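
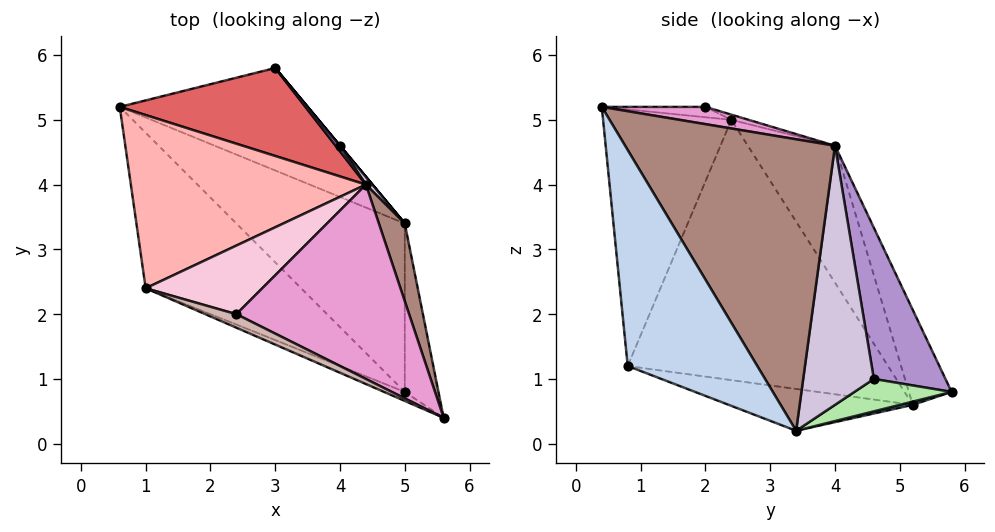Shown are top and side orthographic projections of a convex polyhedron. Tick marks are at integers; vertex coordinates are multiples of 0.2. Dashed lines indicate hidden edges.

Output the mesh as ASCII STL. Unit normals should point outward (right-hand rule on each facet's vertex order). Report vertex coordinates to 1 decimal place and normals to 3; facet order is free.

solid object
 facet normal 0.017 0.256 -0.967
  outer loop
   vertex 5.0 3.4 0.2
   vertex 0.6 5.2 0.6
   vertex 3.0 5.8 0.8
  endloop
 endfacet
 facet normal 0.986 -0.059 -0.154
  outer loop
   vertex 5.0 0.8 1.2
   vertex 5.0 3.4 0.2
   vertex 5.6 0.4 5.2
  endloop
 endfacet
 facet normal -0.397 -0.917 -0.032
  outer loop
   vertex 5.0 0.8 1.2
   vertex 5.6 0.4 5.2
   vertex 1.0 2.4 5.0
  endloop
 endfacet
 facet normal -0.226 -0.350 -0.909
  outer loop
   vertex 5.0 0.8 1.2
   vertex 0.6 5.2 0.6
   vertex 5.0 3.4 0.2
  endloop
 endfacet
 facet normal -0.629 -0.680 -0.376
  outer loop
   vertex 5.0 0.8 1.2
   vertex 1.0 2.4 5.0
   vertex 0.6 5.2 0.6
  endloop
 endfacet
 facet normal 0.768 0.640 0.000
  outer loop
   vertex 4.0 4.6 1.0
   vertex 5.0 3.4 0.2
   vertex 3.0 5.8 0.8
  endloop
 endfacet
 facet normal -0.250 0.836 0.488
  outer loop
   vertex 4.4 4.0 4.6
   vertex 3.0 5.8 0.8
   vertex 0.6 5.2 0.6
  endloop
 endfacet
 facet normal -0.309 0.789 0.530
  outer loop
   vertex 4.4 4.0 4.6
   vertex 0.6 5.2 0.6
   vertex 1.0 2.4 5.0
  endloop
 endfacet
 facet normal 0.766 0.642 0.022
  outer loop
   vertex 4.4 4.0 4.6
   vertex 4.0 4.6 1.0
   vertex 3.0 5.8 0.8
  endloop
 endfacet
 facet normal 0.774 0.632 0.019
  outer loop
   vertex 4.4 4.0 4.6
   vertex 5.0 3.4 0.2
   vertex 4.0 4.6 1.0
  endloop
 endfacet
 facet normal 0.941 0.328 0.084
  outer loop
   vertex 4.4 4.0 4.6
   vertex 5.6 0.4 5.2
   vertex 5.0 3.4 0.2
  endloop
 endfacet
 facet normal -0.267 -0.535 0.802
  outer loop
   vertex 2.4 2.0 5.2
   vertex 1.0 2.4 5.0
   vertex 5.6 0.4 5.2
  endloop
 endfacet
 facet normal 0.098 0.195 0.976
  outer loop
   vertex 2.4 2.0 5.2
   vertex 5.6 0.4 5.2
   vertex 4.4 4.0 4.6
  endloop
 endfacet
 facet normal -0.042 0.325 0.945
  outer loop
   vertex 2.4 2.0 5.2
   vertex 4.4 4.0 4.6
   vertex 1.0 2.4 5.0
  endloop
 endfacet
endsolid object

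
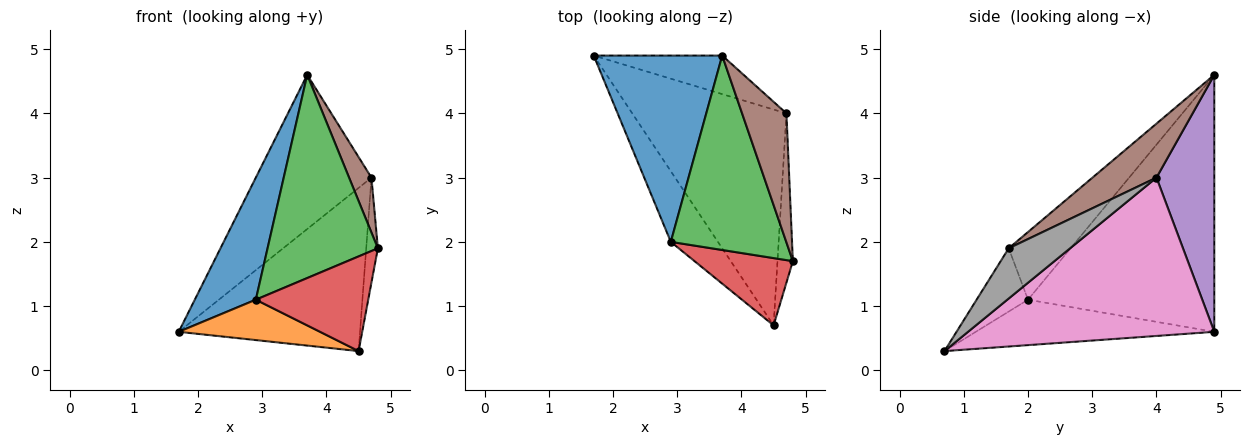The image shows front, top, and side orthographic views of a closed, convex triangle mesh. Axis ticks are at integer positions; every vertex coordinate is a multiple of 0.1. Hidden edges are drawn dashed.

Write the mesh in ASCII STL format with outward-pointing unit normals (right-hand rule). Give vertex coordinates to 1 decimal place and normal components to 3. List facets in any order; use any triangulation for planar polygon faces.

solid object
 facet normal -0.858 -0.281 0.429
  outer loop
   vertex 2.9 2.0 1.1
   vertex 3.7 4.9 4.6
   vertex 1.7 4.9 0.6
  endloop
 endfacet
 facet normal -0.642 -0.380 -0.666
  outer loop
   vertex 2.9 2.0 1.1
   vertex 1.7 4.9 0.6
   vertex 4.5 0.7 0.3
  endloop
 endfacet
 facet normal -0.376 -0.670 0.641
  outer loop
   vertex 2.9 2.0 1.1
   vertex 4.8 1.7 1.9
   vertex 3.7 4.9 4.6
  endloop
 endfacet
 facet normal -0.349 -0.764 0.543
  outer loop
   vertex 2.9 2.0 1.1
   vertex 4.5 0.7 0.3
   vertex 4.8 1.7 1.9
  endloop
 endfacet
 facet normal 0.436 0.873 -0.218
  outer loop
   vertex 4.7 4.0 3.0
   vertex 1.7 4.9 0.6
   vertex 3.7 4.9 4.6
  endloop
 endfacet
 facet normal 0.746 -0.261 0.613
  outer loop
   vertex 4.7 4.0 3.0
   vertex 3.7 4.9 4.6
   vertex 4.8 1.7 1.9
  endloop
 endfacet
 facet normal 0.634 0.467 -0.617
  outer loop
   vertex 4.7 4.0 3.0
   vertex 4.5 0.7 0.3
   vertex 1.7 4.9 0.6
  endloop
 endfacet
 facet normal 0.941 0.179 -0.288
  outer loop
   vertex 4.7 4.0 3.0
   vertex 4.8 1.7 1.9
   vertex 4.5 0.7 0.3
  endloop
 endfacet
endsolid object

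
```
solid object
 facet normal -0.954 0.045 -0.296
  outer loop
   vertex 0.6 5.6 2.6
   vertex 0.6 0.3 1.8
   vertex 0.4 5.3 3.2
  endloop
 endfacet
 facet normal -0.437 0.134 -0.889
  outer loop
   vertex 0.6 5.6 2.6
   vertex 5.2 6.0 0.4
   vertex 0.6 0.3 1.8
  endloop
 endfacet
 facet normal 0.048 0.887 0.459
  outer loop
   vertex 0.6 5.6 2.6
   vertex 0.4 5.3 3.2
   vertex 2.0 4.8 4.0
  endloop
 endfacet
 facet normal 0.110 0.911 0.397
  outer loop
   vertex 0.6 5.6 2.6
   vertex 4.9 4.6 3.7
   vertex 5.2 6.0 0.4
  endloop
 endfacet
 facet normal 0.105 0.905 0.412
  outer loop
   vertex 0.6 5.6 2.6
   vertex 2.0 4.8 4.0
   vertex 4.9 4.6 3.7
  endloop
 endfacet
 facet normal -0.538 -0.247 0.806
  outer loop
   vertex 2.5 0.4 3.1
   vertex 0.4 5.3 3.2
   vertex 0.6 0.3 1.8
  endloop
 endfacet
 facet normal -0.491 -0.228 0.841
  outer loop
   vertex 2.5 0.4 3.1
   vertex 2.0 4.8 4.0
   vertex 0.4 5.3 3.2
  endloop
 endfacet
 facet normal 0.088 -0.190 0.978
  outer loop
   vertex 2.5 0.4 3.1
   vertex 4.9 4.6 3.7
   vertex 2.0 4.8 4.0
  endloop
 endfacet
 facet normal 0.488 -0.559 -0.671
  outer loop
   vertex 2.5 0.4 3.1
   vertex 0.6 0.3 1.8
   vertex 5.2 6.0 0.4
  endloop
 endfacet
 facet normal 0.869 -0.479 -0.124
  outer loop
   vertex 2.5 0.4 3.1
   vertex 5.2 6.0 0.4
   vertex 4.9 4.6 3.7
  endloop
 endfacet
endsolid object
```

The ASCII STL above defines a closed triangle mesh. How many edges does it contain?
15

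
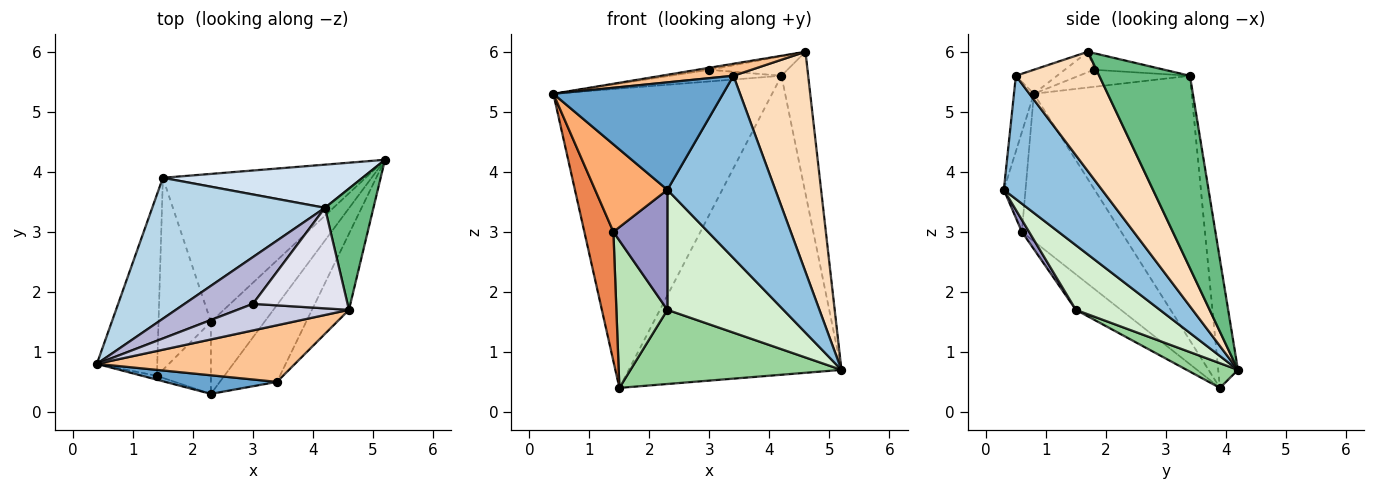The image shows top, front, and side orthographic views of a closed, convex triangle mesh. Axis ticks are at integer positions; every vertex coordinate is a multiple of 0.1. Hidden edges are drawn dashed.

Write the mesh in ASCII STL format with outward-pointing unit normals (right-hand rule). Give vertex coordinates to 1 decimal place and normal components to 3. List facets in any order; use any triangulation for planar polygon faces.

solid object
 facet normal -0.115 -0.979 0.170
  outer loop
   vertex 3.4 0.5 5.6
   vertex 0.4 0.8 5.3
   vertex 2.3 0.3 3.7
  endloop
 endfacet
 facet normal 0.642 -0.706 -0.297
  outer loop
   vertex 3.4 0.5 5.6
   vertex 2.3 0.3 3.7
   vertex 5.2 4.2 0.7
  endloop
 endfacet
 facet normal -0.547 0.758 0.357
  outer loop
   vertex 4.2 3.4 5.6
   vertex 1.5 3.9 0.4
   vertex 0.4 0.8 5.3
  endloop
 endfacet
 facet normal -0.091 0.986 0.142
  outer loop
   vertex 4.2 3.4 5.6
   vertex 5.2 4.2 0.7
   vertex 1.5 3.9 0.4
  endloop
 endfacet
 facet normal -0.893 -0.261 -0.366
  outer loop
   vertex 1.4 0.6 3.0
   vertex 0.4 0.8 5.3
   vertex 1.5 3.9 0.4
  endloop
 endfacet
 facet normal -0.287 -0.957 -0.041
  outer loop
   vertex 1.4 0.6 3.0
   vertex 2.3 0.3 3.7
   vertex 0.4 0.8 5.3
  endloop
 endfacet
 facet normal -0.118 -0.206 0.971
  outer loop
   vertex 4.6 1.7 6.0
   vertex 0.4 0.8 5.3
   vertex 3.4 0.5 5.6
  endloop
 endfacet
 facet normal 0.725 -0.651 -0.225
  outer loop
   vertex 4.6 1.7 6.0
   vertex 3.4 0.5 5.6
   vertex 5.2 4.2 0.7
  endloop
 endfacet
 facet normal 0.932 0.275 0.235
  outer loop
   vertex 4.6 1.7 6.0
   vertex 5.2 4.2 0.7
   vertex 4.2 3.4 5.6
  endloop
 endfacet
 facet normal 0.108 -0.445 -0.889
  outer loop
   vertex 2.3 1.5 1.7
   vertex 1.5 3.9 0.4
   vertex 5.2 4.2 0.7
  endloop
 endfacet
 facet normal -0.473 -0.536 -0.699
  outer loop
   vertex 2.3 1.5 1.7
   vertex 1.4 0.6 3.0
   vertex 1.5 3.9 0.4
  endloop
 endfacet
 facet normal 0.528 -0.728 -0.437
  outer loop
   vertex 2.3 1.5 1.7
   vertex 5.2 4.2 0.7
   vertex 2.3 0.3 3.7
  endloop
 endfacet
 facet normal 0.114 -0.852 -0.511
  outer loop
   vertex 2.3 1.5 1.7
   vertex 2.3 0.3 3.7
   vertex 1.4 0.6 3.0
  endloop
 endfacet
 facet normal -0.236 0.236 0.943
  outer loop
   vertex 3.0 1.8 5.7
   vertex 4.2 3.4 5.6
   vertex 0.4 0.8 5.3
  endloop
 endfacet
 facet normal -0.179 0.074 0.981
  outer loop
   vertex 3.0 1.8 5.7
   vertex 0.4 0.8 5.3
   vertex 4.6 1.7 6.0
  endloop
 endfacet
 facet normal -0.170 0.188 0.967
  outer loop
   vertex 3.0 1.8 5.7
   vertex 4.6 1.7 6.0
   vertex 4.2 3.4 5.6
  endloop
 endfacet
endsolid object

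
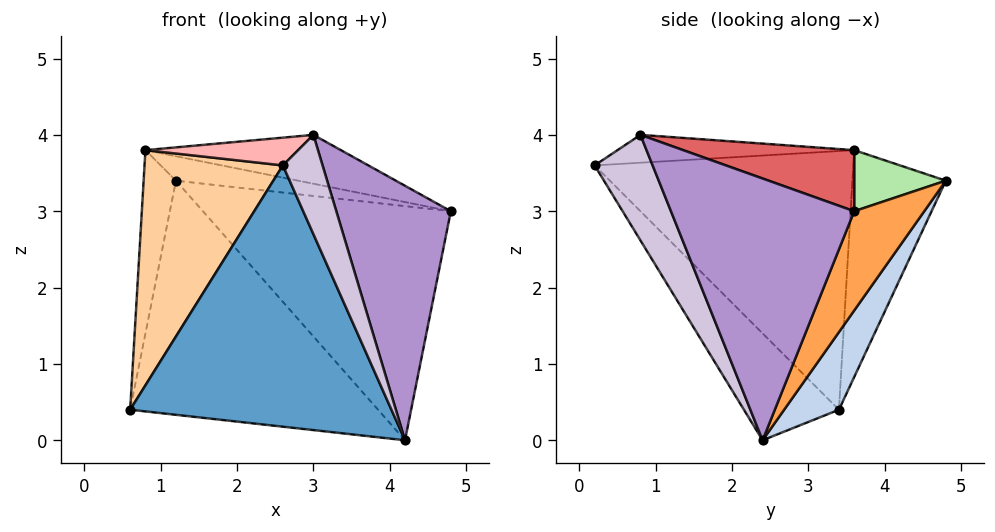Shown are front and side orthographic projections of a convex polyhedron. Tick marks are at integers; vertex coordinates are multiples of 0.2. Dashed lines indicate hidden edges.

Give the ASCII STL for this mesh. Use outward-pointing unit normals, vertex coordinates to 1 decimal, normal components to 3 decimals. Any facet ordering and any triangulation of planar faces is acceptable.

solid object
 facet normal -0.277 -0.760 -0.588
  outer loop
   vertex 4.2 2.4 0.0
   vertex 2.6 0.2 3.6
   vertex 0.6 3.4 0.4
  endloop
 endfacet
 facet normal 0.193 0.874 -0.446
  outer loop
   vertex 4.2 2.4 0.0
   vertex 0.6 3.4 0.4
   vertex 1.2 4.8 3.4
  endloop
 endfacet
 facet normal 0.249 0.881 -0.402
  outer loop
   vertex 4.2 2.4 0.0
   vertex 1.2 4.8 3.4
   vertex 4.8 3.6 3.0
  endloop
 endfacet
 facet normal -0.879 -0.470 0.079
  outer loop
   vertex 0.8 3.6 3.8
   vertex 0.6 3.4 0.4
   vertex 2.6 0.2 3.6
  endloop
 endfacet
 facet normal -0.944 0.327 0.036
  outer loop
   vertex 0.8 3.6 3.8
   vertex 1.2 4.8 3.4
   vertex 0.6 3.4 0.4
  endloop
 endfacet
 facet normal 0.190 0.253 0.949
  outer loop
   vertex 0.8 3.6 3.8
   vertex 4.8 3.6 3.0
   vertex 1.2 4.8 3.4
  endloop
 endfacet
 facet normal 0.191 0.219 0.957
  outer loop
   vertex 3.0 0.8 4.0
   vertex 4.8 3.6 3.0
   vertex 0.8 3.6 3.8
  endloop
 endfacet
 facet normal -0.435 -0.281 0.856
  outer loop
   vertex 3.0 0.8 4.0
   vertex 0.8 3.6 3.8
   vertex 2.6 0.2 3.6
  endloop
 endfacet
 facet normal 0.847 -0.530 0.042
  outer loop
   vertex 3.0 0.8 4.0
   vertex 4.2 2.4 0.0
   vertex 4.8 3.6 3.0
  endloop
 endfacet
 facet normal 0.825 -0.565 0.022
  outer loop
   vertex 3.0 0.8 4.0
   vertex 2.6 0.2 3.6
   vertex 4.2 2.4 0.0
  endloop
 endfacet
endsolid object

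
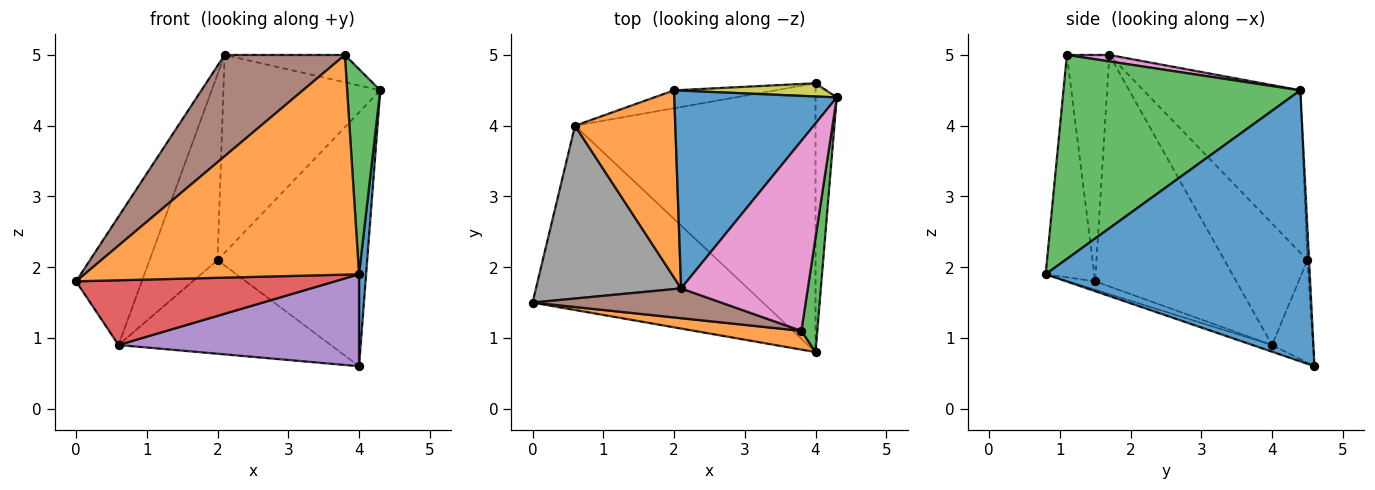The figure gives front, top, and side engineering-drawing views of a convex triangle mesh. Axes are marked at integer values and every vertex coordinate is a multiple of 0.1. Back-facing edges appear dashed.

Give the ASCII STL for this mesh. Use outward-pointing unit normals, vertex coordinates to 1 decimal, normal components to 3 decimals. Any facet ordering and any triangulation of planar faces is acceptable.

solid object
 facet normal 0.997 -0.027 -0.078
  outer loop
   vertex 4.0 4.6 0.6
   vertex 4.3 4.4 4.5
   vertex 4.0 0.8 1.9
  endloop
 endfacet
 facet normal -0.174 -0.981 0.084
  outer loop
   vertex 3.8 1.1 5.0
   vertex 0.0 1.5 1.8
   vertex 4.0 0.8 1.9
  endloop
 endfacet
 facet normal 0.987 -0.138 0.077
  outer loop
   vertex 3.8 1.1 5.0
   vertex 4.0 0.8 1.9
   vertex 4.3 4.4 4.5
  endloop
 endfacet
 facet normal -0.034 -0.331 -0.943
  outer loop
   vertex 0.6 4.0 0.9
   vertex 4.0 0.8 1.9
   vertex 0.0 1.5 1.8
  endloop
 endfacet
 facet normal -0.026 -0.324 -0.946
  outer loop
   vertex 0.6 4.0 0.9
   vertex 4.0 4.6 0.6
   vertex 4.0 0.8 1.9
  endloop
 endfacet
 facet normal -0.321 -0.909 0.267
  outer loop
   vertex 2.1 1.7 5.0
   vertex 0.0 1.5 1.8
   vertex 3.8 1.1 5.0
  endloop
 endfacet
 facet normal 0.050 0.142 0.989
  outer loop
   vertex 2.1 1.7 5.0
   vertex 3.8 1.1 5.0
   vertex 4.3 4.4 4.5
  endloop
 endfacet
 facet normal -0.788 0.367 0.494
  outer loop
   vertex 2.1 1.7 5.0
   vertex 0.6 4.0 0.9
   vertex 0.0 1.5 1.8
  endloop
 endfacet
 facet normal -0.011 0.999 0.052
  outer loop
   vertex 2.0 4.5 2.1
   vertex 4.3 4.4 4.5
   vertex 4.0 4.6 0.6
  endloop
 endfacet
 facet normal -0.187 0.965 -0.184
  outer loop
   vertex 2.0 4.5 2.1
   vertex 4.0 4.6 0.6
   vertex 0.6 4.0 0.9
  endloop
 endfacet
 facet normal -0.577 0.577 0.577
  outer loop
   vertex 2.0 4.5 2.1
   vertex 2.1 1.7 5.0
   vertex 4.3 4.4 4.5
  endloop
 endfacet
 facet normal -0.652 0.534 0.538
  outer loop
   vertex 2.0 4.5 2.1
   vertex 0.6 4.0 0.9
   vertex 2.1 1.7 5.0
  endloop
 endfacet
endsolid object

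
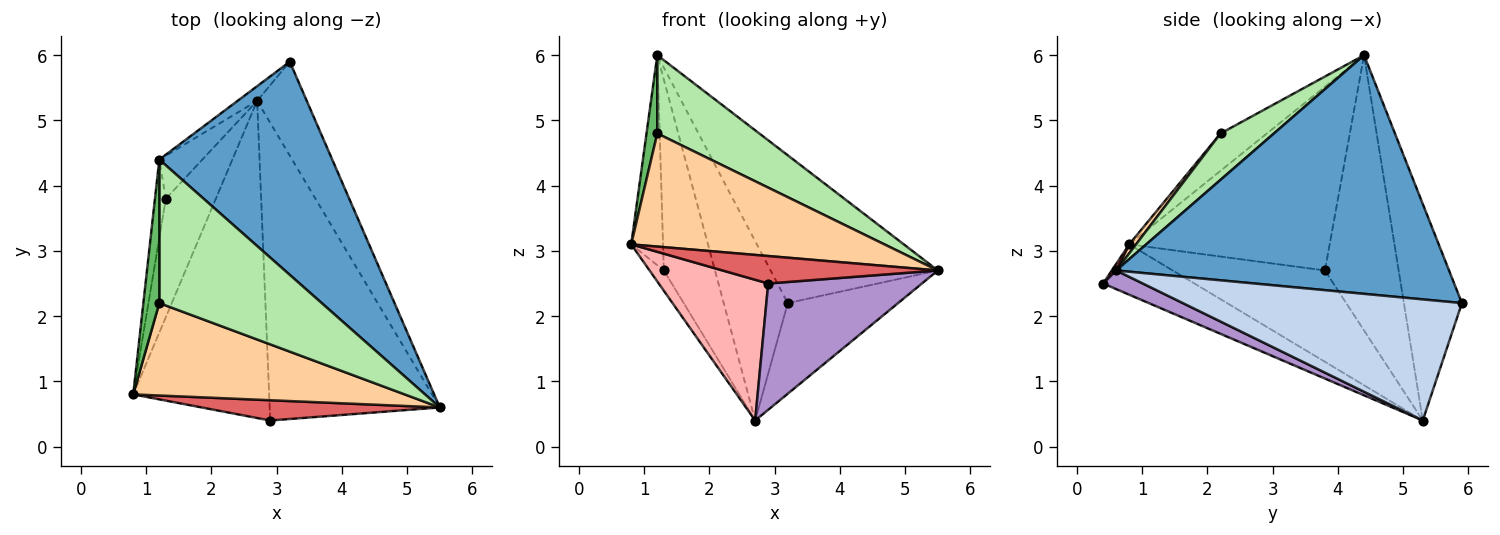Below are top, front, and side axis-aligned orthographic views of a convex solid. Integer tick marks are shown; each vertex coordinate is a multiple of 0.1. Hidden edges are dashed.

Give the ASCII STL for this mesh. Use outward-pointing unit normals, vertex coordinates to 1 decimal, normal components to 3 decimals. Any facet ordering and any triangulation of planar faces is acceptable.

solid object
 facet normal 0.750 0.377 0.544
  outer loop
   vertex 1.2 4.4 6.0
   vertex 5.5 0.6 2.7
   vertex 3.2 5.9 2.2
  endloop
 endfacet
 facet normal 0.869 0.344 -0.356
  outer loop
   vertex 2.7 5.3 0.4
   vertex 3.2 5.9 2.2
   vertex 5.5 0.6 2.7
  endloop
 endfacet
 facet normal -0.670 0.740 -0.061
  outer loop
   vertex 2.7 5.3 0.4
   vertex 1.2 4.4 6.0
   vertex 3.2 5.9 2.2
  endloop
 endfacet
 facet normal 0.021 -0.774 0.633
  outer loop
   vertex 1.2 2.2 4.8
   vertex 0.8 0.8 3.1
   vertex 5.5 0.6 2.7
  endloop
 endfacet
 facet normal -0.899 -0.210 0.384
  outer loop
   vertex 1.2 2.2 4.8
   vertex 1.2 4.4 6.0
   vertex 0.8 0.8 3.1
  endloop
 endfacet
 facet normal 0.243 -0.464 0.852
  outer loop
   vertex 1.2 2.2 4.8
   vertex 5.5 0.6 2.7
   vertex 1.2 4.4 6.0
  endloop
 endfacet
 facet normal 0.016 -0.805 0.593
  outer loop
   vertex 2.9 0.4 2.5
   vertex 5.5 0.6 2.7
   vertex 0.8 0.8 3.1
  endloop
 endfacet
 facet normal -0.321 -0.384 -0.866
  outer loop
   vertex 2.9 0.4 2.5
   vertex 0.8 0.8 3.1
   vertex 2.7 5.3 0.4
  endloop
 endfacet
 facet normal 0.100 -0.388 -0.916
  outer loop
   vertex 2.9 0.4 2.5
   vertex 2.7 5.3 0.4
   vertex 5.5 0.6 2.7
  endloop
 endfacet
 facet normal -0.986 0.157 -0.058
  outer loop
   vertex 1.3 3.8 2.7
   vertex 0.8 0.8 3.1
   vertex 1.2 4.4 6.0
  endloop
 endfacet
 facet normal -0.874 0.082 -0.479
  outer loop
   vertex 1.3 3.8 2.7
   vertex 2.7 5.3 0.4
   vertex 0.8 0.8 3.1
  endloop
 endfacet
 facet normal -0.815 0.565 -0.127
  outer loop
   vertex 1.3 3.8 2.7
   vertex 1.2 4.4 6.0
   vertex 2.7 5.3 0.4
  endloop
 endfacet
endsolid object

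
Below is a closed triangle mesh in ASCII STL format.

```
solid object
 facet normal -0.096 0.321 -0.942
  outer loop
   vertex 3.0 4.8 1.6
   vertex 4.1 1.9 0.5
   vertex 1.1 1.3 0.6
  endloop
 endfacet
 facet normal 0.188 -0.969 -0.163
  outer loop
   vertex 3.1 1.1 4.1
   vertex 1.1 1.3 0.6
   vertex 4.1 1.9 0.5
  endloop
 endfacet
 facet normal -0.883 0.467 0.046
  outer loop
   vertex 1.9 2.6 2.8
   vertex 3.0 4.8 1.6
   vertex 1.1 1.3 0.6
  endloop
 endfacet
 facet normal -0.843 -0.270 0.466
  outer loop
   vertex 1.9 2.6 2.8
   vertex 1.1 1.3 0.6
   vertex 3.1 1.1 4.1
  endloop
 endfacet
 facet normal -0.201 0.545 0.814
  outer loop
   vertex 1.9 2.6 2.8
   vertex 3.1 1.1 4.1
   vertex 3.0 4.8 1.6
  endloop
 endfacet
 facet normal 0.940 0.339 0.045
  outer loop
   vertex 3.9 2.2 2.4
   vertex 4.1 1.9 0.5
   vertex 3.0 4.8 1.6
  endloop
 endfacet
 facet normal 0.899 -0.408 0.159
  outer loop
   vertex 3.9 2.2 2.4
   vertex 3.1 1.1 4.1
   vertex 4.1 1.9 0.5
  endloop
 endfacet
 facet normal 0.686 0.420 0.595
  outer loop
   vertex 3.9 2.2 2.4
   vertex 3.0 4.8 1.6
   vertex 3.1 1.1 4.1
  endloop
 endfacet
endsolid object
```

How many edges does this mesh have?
12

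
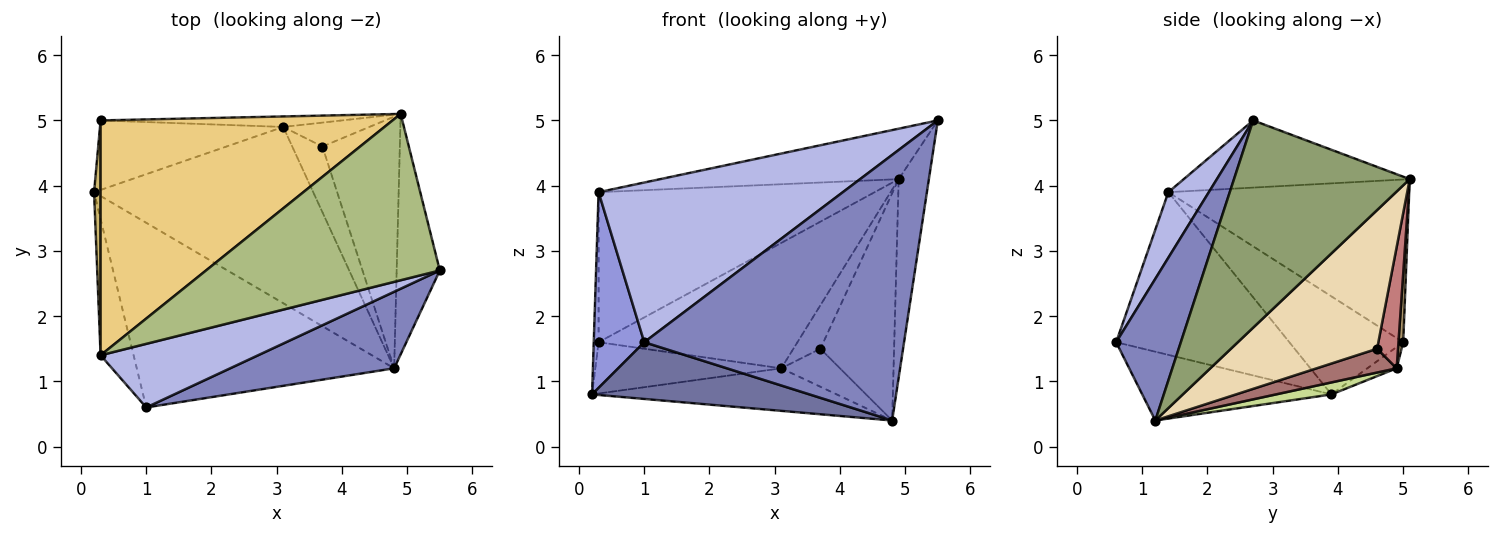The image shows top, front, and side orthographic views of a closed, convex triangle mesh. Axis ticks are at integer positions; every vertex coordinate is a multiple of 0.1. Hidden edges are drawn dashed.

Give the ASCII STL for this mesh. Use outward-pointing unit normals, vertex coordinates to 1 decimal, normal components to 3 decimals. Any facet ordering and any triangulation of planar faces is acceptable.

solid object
 facet normal -0.248 -0.285 -0.926
  outer loop
   vertex 4.8 1.2 0.4
   vertex 1.0 0.6 1.6
   vertex 0.2 3.9 0.8
  endloop
 endfacet
 facet normal 0.233 -0.935 0.269
  outer loop
   vertex 4.8 1.2 0.4
   vertex 5.5 2.7 5.0
   vertex 1.0 0.6 1.6
  endloop
 endfacet
 facet normal -0.942 -0.275 -0.191
  outer loop
   vertex 0.3 1.4 3.9
   vertex 0.2 3.9 0.8
   vertex 1.0 0.6 1.6
  endloop
 endfacet
 facet normal 0.152 -0.918 0.366
  outer loop
   vertex 0.3 1.4 3.9
   vertex 1.0 0.6 1.6
   vertex 5.5 2.7 5.0
  endloop
 endfacet
 facet normal 0.965 0.166 -0.201
  outer loop
   vertex 4.9 5.1 4.1
   vertex 5.5 2.7 5.0
   vertex 4.8 1.2 0.4
  endloop
 endfacet
 facet normal -0.265 0.280 0.923
  outer loop
   vertex 4.9 5.1 4.1
   vertex 0.3 1.4 3.9
   vertex 5.5 2.7 5.0
  endloop
 endfacet
 facet normal 0.053 0.234 -0.971
  outer loop
   vertex 3.1 4.9 1.2
   vertex 4.8 1.2 0.4
   vertex 0.2 3.9 0.8
  endloop
 endfacet
 facet normal -0.093 0.591 -0.801
  outer loop
   vertex 0.3 5.0 1.6
   vertex 3.1 4.9 1.2
   vertex 0.2 3.9 0.8
  endloop
 endfacet
 facet normal 0.024 0.996 -0.083
  outer loop
   vertex 0.3 5.0 1.6
   vertex 4.9 5.1 4.1
   vertex 3.1 4.9 1.2
  endloop
 endfacet
 facet normal -0.997 0.042 0.066
  outer loop
   vertex 0.3 5.0 1.6
   vertex 0.2 3.9 0.8
   vertex 0.3 1.4 3.9
  endloop
 endfacet
 facet normal -0.425 0.487 0.763
  outer loop
   vertex 0.3 5.0 1.6
   vertex 0.3 1.4 3.9
   vertex 4.9 5.1 4.1
  endloop
 endfacet
 facet normal 0.799 0.403 -0.446
  outer loop
   vertex 3.7 4.6 1.5
   vertex 4.9 5.1 4.1
   vertex 4.8 1.2 0.4
  endloop
 endfacet
 facet normal 0.564 0.414 -0.715
  outer loop
   vertex 3.7 4.6 1.5
   vertex 4.8 1.2 0.4
   vertex 3.1 4.9 1.2
  endloop
 endfacet
 facet normal 0.562 0.725 -0.399
  outer loop
   vertex 3.7 4.6 1.5
   vertex 3.1 4.9 1.2
   vertex 4.9 5.1 4.1
  endloop
 endfacet
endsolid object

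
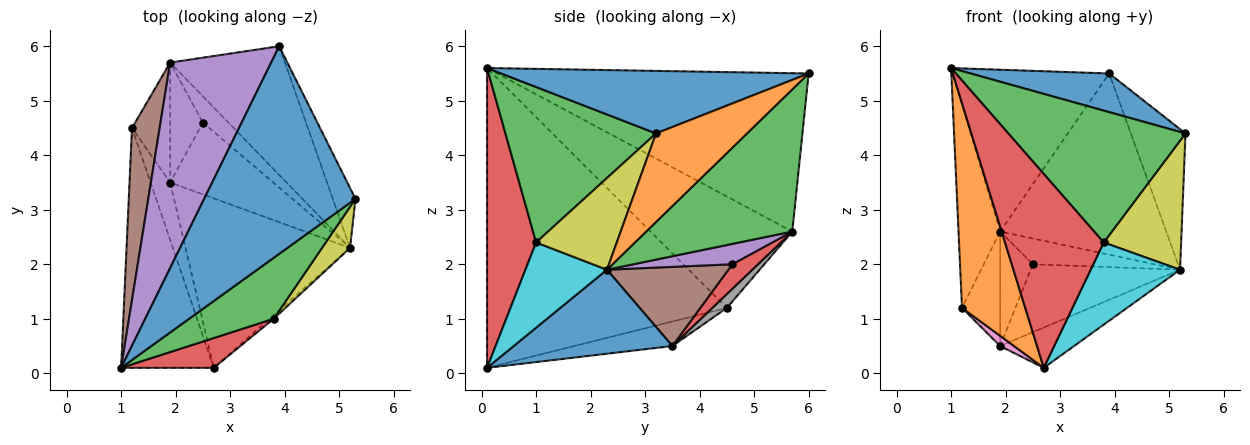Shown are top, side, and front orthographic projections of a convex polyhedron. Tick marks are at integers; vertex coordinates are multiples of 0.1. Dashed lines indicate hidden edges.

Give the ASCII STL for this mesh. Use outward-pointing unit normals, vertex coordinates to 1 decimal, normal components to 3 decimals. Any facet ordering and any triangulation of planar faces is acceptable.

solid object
 facet normal 0.376 -0.170 0.911
  outer loop
   vertex 3.9 6.0 5.5
   vertex 1.0 0.1 5.6
   vertex 5.3 3.2 4.4
  endloop
 endfacet
 facet normal -0.926 -0.244 -0.286
  outer loop
   vertex 1.2 4.5 1.2
   vertex 2.7 0.1 0.1
   vertex 1.0 0.1 5.6
  endloop
 endfacet
 facet normal 0.611 -0.719 0.332
  outer loop
   vertex 3.8 1.0 2.4
   vertex 5.3 3.2 4.4
   vertex 1.0 0.1 5.6
  endloop
 endfacet
 facet normal 0.441 -0.887 0.136
  outer loop
   vertex 3.8 1.0 2.4
   vertex 1.0 0.1 5.6
   vertex 2.7 0.1 0.1
  endloop
 endfacet
 facet normal -0.776 0.390 0.495
  outer loop
   vertex 1.9 5.7 2.6
   vertex 1.0 0.1 5.6
   vertex 3.9 6.0 5.5
  endloop
 endfacet
 facet normal -0.933 0.274 0.232
  outer loop
   vertex 1.9 5.7 2.6
   vertex 1.2 4.5 1.2
   vertex 1.0 0.1 5.6
  endloop
 endfacet
 facet normal -0.777 -0.110 -0.620
  outer loop
   vertex 1.9 3.5 0.5
   vertex 2.7 0.1 0.1
   vertex 1.2 4.5 1.2
  endloop
 endfacet
 facet normal 0.254 0.668 -0.700
  outer loop
   vertex 1.9 3.5 0.5
   vertex 1.2 4.5 1.2
   vertex 1.9 5.7 2.6
  endloop
 endfacet
 facet normal 0.705 -0.676 0.215
  outer loop
   vertex 5.2 2.3 1.9
   vertex 5.3 3.2 4.4
   vertex 3.8 1.0 2.4
  endloop
 endfacet
 facet normal 0.674 -0.738 -0.033
  outer loop
   vertex 5.2 2.3 1.9
   vertex 3.8 1.0 2.4
   vertex 2.7 0.1 0.1
  endloop
 endfacet
 facet normal 0.445 0.207 -0.871
  outer loop
   vertex 5.2 2.3 1.9
   vertex 2.7 0.1 0.1
   vertex 1.9 3.5 0.5
  endloop
 endfacet
 facet normal 0.837 0.503 -0.215
  outer loop
   vertex 5.2 2.3 1.9
   vertex 3.9 6.0 5.5
   vertex 5.3 3.2 4.4
  endloop
 endfacet
 facet normal 0.583 0.663 -0.470
  outer loop
   vertex 5.2 2.3 1.9
   vertex 1.9 5.7 2.6
   vertex 3.9 6.0 5.5
  endloop
 endfacet
 facet normal 0.477 0.607 -0.636
  outer loop
   vertex 2.5 4.6 2.0
   vertex 1.9 3.5 0.5
   vertex 1.9 5.7 2.6
  endloop
 endfacet
 facet normal 0.495 0.608 -0.620
  outer loop
   vertex 2.5 4.6 2.0
   vertex 1.9 5.7 2.6
   vertex 5.2 2.3 1.9
  endloop
 endfacet
 facet normal 0.487 0.600 -0.635
  outer loop
   vertex 2.5 4.6 2.0
   vertex 5.2 2.3 1.9
   vertex 1.9 3.5 0.5
  endloop
 endfacet
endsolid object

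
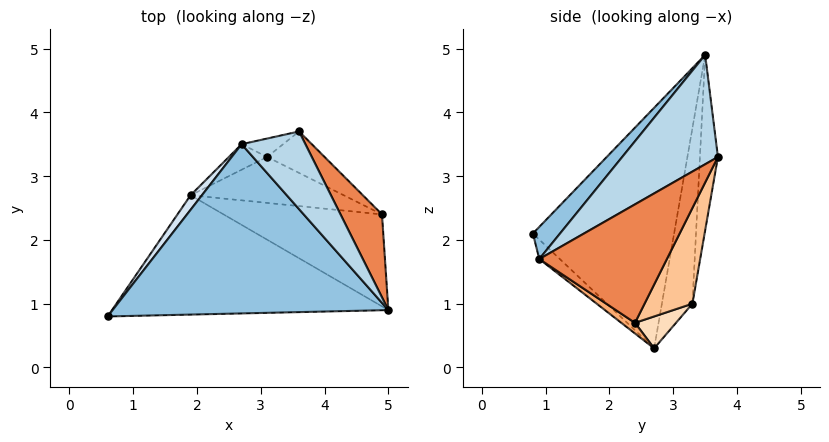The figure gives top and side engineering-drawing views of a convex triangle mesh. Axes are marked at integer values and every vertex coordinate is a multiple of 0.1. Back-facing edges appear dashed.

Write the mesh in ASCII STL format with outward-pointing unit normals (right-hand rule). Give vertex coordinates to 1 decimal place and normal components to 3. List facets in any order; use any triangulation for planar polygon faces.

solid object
 facet normal -0.052 -0.668 -0.743
  outer loop
   vertex 1.9 2.7 0.3
   vertex 5.0 0.9 1.7
   vertex 0.6 0.8 2.1
  endloop
 endfacet
 facet normal 0.077 -0.746 0.662
  outer loop
   vertex 2.7 3.5 4.9
   vertex 0.6 0.8 2.1
   vertex 5.0 0.9 1.7
  endloop
 endfacet
 facet normal 0.855 0.142 0.499
  outer loop
   vertex 2.7 3.5 4.9
   vertex 5.0 0.9 1.7
   vertex 3.6 3.7 3.3
  endloop
 endfacet
 facet normal -0.808 0.589 0.038
  outer loop
   vertex 2.7 3.5 4.9
   vertex 1.9 2.7 0.3
   vertex 0.6 0.8 2.1
  endloop
 endfacet
 facet normal 0.908 0.272 0.318
  outer loop
   vertex 4.9 2.4 0.7
   vertex 3.6 3.7 3.3
   vertex 5.0 0.9 1.7
  endloop
 endfacet
 facet normal 0.056 -0.551 -0.832
  outer loop
   vertex 4.9 2.4 0.7
   vertex 5.0 0.9 1.7
   vertex 1.9 2.7 0.3
  endloop
 endfacet
 facet normal 0.402 0.884 -0.241
  outer loop
   vertex 3.1 3.3 1.0
   vertex 3.6 3.7 3.3
   vertex 4.9 2.4 0.7
  endloop
 endfacet
 facet normal 0.164 0.592 -0.789
  outer loop
   vertex 3.1 3.3 1.0
   vertex 4.9 2.4 0.7
   vertex 1.9 2.7 0.3
  endloop
 endfacet
 facet normal -0.357 0.930 -0.084
  outer loop
   vertex 3.1 3.3 1.0
   vertex 2.7 3.5 4.9
   vertex 3.6 3.7 3.3
  endloop
 endfacet
 facet normal -0.404 0.911 -0.088
  outer loop
   vertex 3.1 3.3 1.0
   vertex 1.9 2.7 0.3
   vertex 2.7 3.5 4.9
  endloop
 endfacet
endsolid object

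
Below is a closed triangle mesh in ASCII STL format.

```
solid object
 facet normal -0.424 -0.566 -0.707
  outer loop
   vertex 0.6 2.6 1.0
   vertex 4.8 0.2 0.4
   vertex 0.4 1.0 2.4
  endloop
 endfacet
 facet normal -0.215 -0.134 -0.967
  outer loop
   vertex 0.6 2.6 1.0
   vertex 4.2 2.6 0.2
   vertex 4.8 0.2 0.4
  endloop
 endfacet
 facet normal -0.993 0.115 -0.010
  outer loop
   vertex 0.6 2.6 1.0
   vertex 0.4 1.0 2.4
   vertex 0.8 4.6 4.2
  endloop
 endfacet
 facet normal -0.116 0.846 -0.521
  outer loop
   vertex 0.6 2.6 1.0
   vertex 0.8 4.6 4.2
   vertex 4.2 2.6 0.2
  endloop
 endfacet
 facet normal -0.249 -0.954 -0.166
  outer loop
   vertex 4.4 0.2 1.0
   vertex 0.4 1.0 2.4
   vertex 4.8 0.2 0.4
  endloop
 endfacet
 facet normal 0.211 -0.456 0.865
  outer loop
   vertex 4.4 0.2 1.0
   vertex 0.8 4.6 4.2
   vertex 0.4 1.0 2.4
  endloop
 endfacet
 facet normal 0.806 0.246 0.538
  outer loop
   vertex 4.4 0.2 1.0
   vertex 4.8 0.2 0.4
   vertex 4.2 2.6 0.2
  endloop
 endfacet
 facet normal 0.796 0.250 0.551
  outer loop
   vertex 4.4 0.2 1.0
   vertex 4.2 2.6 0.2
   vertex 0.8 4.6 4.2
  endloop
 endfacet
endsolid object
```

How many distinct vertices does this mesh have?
6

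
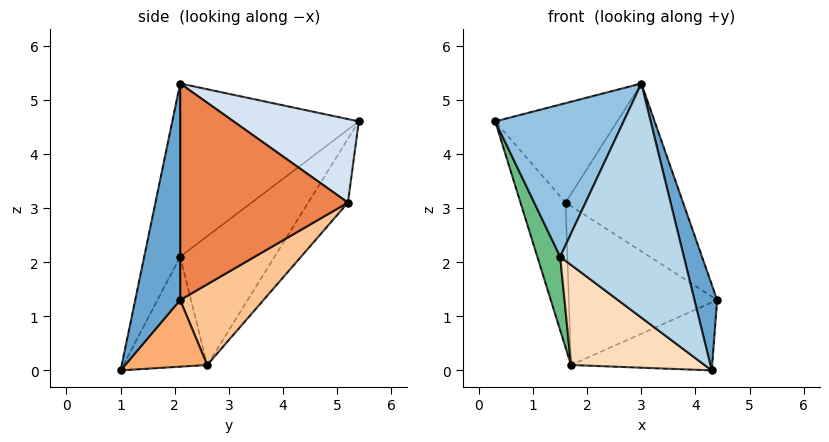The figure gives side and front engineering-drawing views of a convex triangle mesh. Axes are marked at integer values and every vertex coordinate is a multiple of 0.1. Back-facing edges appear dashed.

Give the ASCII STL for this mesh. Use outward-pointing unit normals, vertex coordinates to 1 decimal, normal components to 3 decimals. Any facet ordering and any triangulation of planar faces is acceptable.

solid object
 facet normal 0.852 -0.430 0.298
  outer loop
   vertex 3.0 2.1 5.3
   vertex 4.3 1.0 0.0
   vertex 4.4 2.1 1.3
  endloop
 endfacet
 facet normal -0.759 -0.545 0.356
  outer loop
   vertex 1.5 2.1 2.1
   vertex 3.0 2.1 5.3
   vertex 0.3 5.4 4.6
  endloop
 endfacet
 facet normal -0.277 -0.952 0.130
  outer loop
   vertex 1.5 2.1 2.1
   vertex 4.3 1.0 0.0
   vertex 3.0 2.1 5.3
  endloop
 endfacet
 facet normal 0.633 0.617 0.467
  outer loop
   vertex 1.6 5.2 3.1
   vertex 0.3 5.4 4.6
   vertex 3.0 2.1 5.3
  endloop
 endfacet
 facet normal 0.787 0.551 0.276
  outer loop
   vertex 1.6 5.2 3.1
   vertex 3.0 2.1 5.3
   vertex 4.4 2.1 1.3
  endloop
 endfacet
 facet normal 0.398 0.685 -0.610
  outer loop
   vertex 1.7 2.6 0.1
   vertex 4.4 2.1 1.3
   vertex 4.3 1.0 0.0
  endloop
 endfacet
 facet normal 0.394 0.701 -0.594
  outer loop
   vertex 1.7 2.6 0.1
   vertex 1.6 5.2 3.1
   vertex 4.4 2.1 1.3
  endloop
 endfacet
 facet normal -0.514 -0.819 -0.256
  outer loop
   vertex 1.7 2.6 0.1
   vertex 4.3 1.0 0.0
   vertex 1.5 2.1 2.1
  endloop
 endfacet
 facet normal -0.960 -0.232 -0.154
  outer loop
   vertex 1.7 2.6 0.1
   vertex 1.5 2.1 2.1
   vertex 0.3 5.4 4.6
  endloop
 endfacet
 facet normal -0.548 0.623 -0.558
  outer loop
   vertex 1.7 2.6 0.1
   vertex 0.3 5.4 4.6
   vertex 1.6 5.2 3.1
  endloop
 endfacet
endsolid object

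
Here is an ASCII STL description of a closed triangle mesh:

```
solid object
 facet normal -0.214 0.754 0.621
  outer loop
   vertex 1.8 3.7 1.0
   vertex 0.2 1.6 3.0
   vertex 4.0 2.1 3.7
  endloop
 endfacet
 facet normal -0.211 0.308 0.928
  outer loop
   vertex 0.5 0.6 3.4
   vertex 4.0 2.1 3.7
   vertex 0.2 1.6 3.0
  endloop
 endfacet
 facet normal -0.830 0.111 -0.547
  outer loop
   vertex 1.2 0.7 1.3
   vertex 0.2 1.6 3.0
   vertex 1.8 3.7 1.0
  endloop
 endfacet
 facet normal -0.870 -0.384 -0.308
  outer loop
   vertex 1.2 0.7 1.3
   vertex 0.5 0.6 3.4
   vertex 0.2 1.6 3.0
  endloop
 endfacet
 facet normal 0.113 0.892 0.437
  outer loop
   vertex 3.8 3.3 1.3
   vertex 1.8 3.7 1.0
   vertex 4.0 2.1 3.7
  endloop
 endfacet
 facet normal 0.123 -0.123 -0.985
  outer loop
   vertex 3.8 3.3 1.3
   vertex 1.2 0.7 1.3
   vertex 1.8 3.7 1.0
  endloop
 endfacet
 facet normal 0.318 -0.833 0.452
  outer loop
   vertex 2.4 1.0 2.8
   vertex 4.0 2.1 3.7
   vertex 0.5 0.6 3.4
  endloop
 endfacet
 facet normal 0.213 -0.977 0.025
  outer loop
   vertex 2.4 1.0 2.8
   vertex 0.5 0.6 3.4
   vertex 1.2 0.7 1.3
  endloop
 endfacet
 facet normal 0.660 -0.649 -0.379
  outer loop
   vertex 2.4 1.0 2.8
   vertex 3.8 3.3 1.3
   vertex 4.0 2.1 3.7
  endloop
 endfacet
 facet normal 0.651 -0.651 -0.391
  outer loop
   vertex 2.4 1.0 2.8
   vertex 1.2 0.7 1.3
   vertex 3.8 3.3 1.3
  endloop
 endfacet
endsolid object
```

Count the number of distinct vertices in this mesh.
7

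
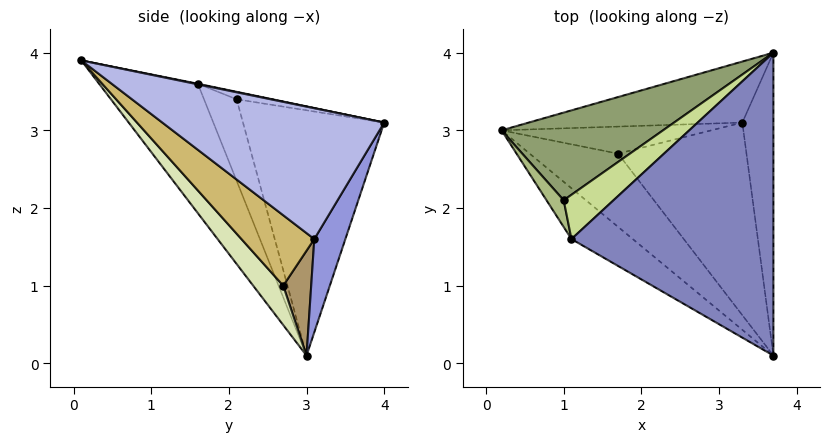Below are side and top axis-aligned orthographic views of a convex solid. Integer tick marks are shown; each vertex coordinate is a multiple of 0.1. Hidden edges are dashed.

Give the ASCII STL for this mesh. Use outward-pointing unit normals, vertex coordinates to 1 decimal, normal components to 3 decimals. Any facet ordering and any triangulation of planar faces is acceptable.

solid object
 facet normal -0.468 -0.855 -0.222
  outer loop
   vertex 1.1 1.6 3.6
   vertex 0.2 3.0 0.1
   vertex 3.7 0.1 3.9
  endloop
 endfacet
 facet normal 0.003 0.201 0.980
  outer loop
   vertex 1.1 1.6 3.6
   vertex 3.7 0.1 3.9
   vertex 3.7 4.0 3.1
  endloop
 endfacet
 facet normal 0.238 0.804 -0.546
  outer loop
   vertex 3.3 3.1 1.6
   vertex 0.2 3.0 0.1
   vertex 3.7 4.0 3.1
  endloop
 endfacet
 facet normal 0.972 -0.047 -0.231
  outer loop
   vertex 3.3 3.1 1.6
   vertex 3.7 4.0 3.1
   vertex 3.7 0.1 3.9
  endloop
 endfacet
 facet normal -0.516 0.787 0.340
  outer loop
   vertex 1.0 2.1 3.4
   vertex 3.7 4.0 3.1
   vertex 0.2 3.0 0.1
  endloop
 endfacet
 facet normal -0.972 -0.112 0.205
  outer loop
   vertex 1.0 2.1 3.4
   vertex 0.2 3.0 0.1
   vertex 1.1 1.6 3.6
  endloop
 endfacet
 facet normal -0.139 0.344 0.929
  outer loop
   vertex 1.0 2.1 3.4
   vertex 1.1 1.6 3.6
   vertex 3.7 4.0 3.1
  endloop
 endfacet
 facet normal 0.332 -0.577 -0.746
  outer loop
   vertex 1.7 2.7 1.0
   vertex 3.7 0.1 3.9
   vertex 0.2 3.0 0.1
  endloop
 endfacet
 facet normal 0.408 -0.408 -0.816
  outer loop
   vertex 1.7 2.7 1.0
   vertex 0.2 3.0 0.1
   vertex 3.3 3.1 1.6
  endloop
 endfacet
 facet normal 0.411 -0.520 -0.749
  outer loop
   vertex 1.7 2.7 1.0
   vertex 3.3 3.1 1.6
   vertex 3.7 0.1 3.9
  endloop
 endfacet
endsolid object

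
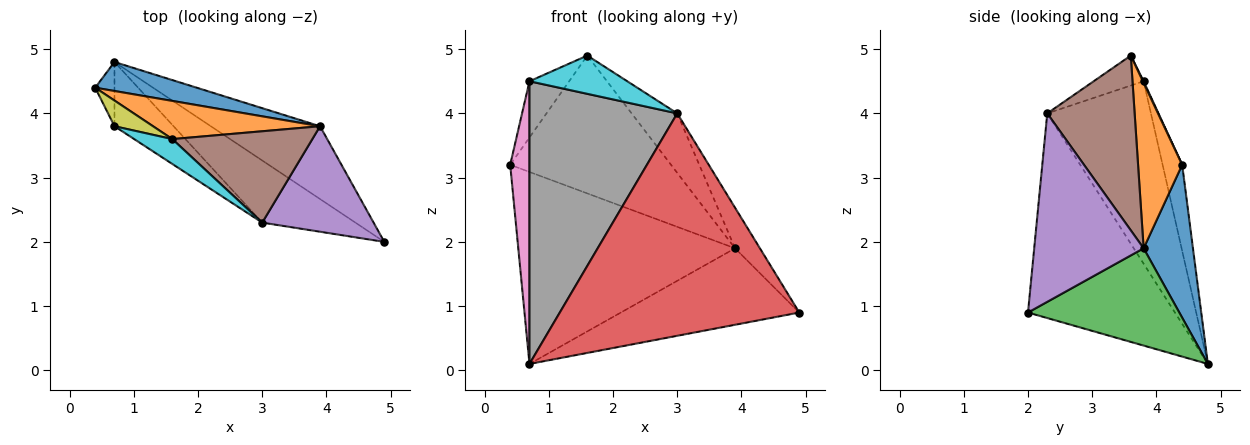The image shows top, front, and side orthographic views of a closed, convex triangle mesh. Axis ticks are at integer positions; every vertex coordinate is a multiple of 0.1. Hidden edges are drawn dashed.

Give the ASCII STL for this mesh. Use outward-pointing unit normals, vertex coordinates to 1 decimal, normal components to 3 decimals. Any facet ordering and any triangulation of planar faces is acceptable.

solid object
 facet normal 0.219 0.965 0.146
  outer loop
   vertex 3.9 3.8 1.9
   vertex 0.7 4.8 0.1
   vertex 0.4 4.4 3.2
  endloop
 endfacet
 facet normal 0.256 0.932 0.258
  outer loop
   vertex 3.9 3.8 1.9
   vertex 0.4 4.4 3.2
   vertex 1.6 3.6 4.9
  endloop
 endfacet
 facet normal 0.523 0.617 -0.588
  outer loop
   vertex 3.9 3.8 1.9
   vertex 4.9 2.0 0.9
   vertex 0.7 4.8 0.1
  endloop
 endfacet
 facet normal -0.509 -0.829 -0.232
  outer loop
   vertex 3.0 2.3 4.0
   vertex 0.7 4.8 0.1
   vertex 4.9 2.0 0.9
  endloop
 endfacet
 facet normal 0.845 0.192 0.499
  outer loop
   vertex 3.0 2.3 4.0
   vertex 4.9 2.0 0.9
   vertex 3.9 3.8 1.9
  endloop
 endfacet
 facet normal 0.723 0.377 0.579
  outer loop
   vertex 3.0 2.3 4.0
   vertex 3.9 3.8 1.9
   vertex 1.6 3.6 4.9
  endloop
 endfacet
 facet normal -0.704 -0.693 -0.158
  outer loop
   vertex 0.7 3.8 4.5
   vertex 0.4 4.4 3.2
   vertex 0.7 4.8 0.1
  endloop
 endfacet
 facet normal -0.565 -0.805 -0.183
  outer loop
   vertex 0.7 3.8 4.5
   vertex 0.7 4.8 0.1
   vertex 3.0 2.3 4.0
  endloop
 endfacet
 facet normal 0.017 0.909 0.416
  outer loop
   vertex 0.7 3.8 4.5
   vertex 1.6 3.6 4.9
   vertex 0.4 4.4 3.2
  endloop
 endfacet
 facet normal -0.394 -0.771 0.501
  outer loop
   vertex 0.7 3.8 4.5
   vertex 3.0 2.3 4.0
   vertex 1.6 3.6 4.9
  endloop
 endfacet
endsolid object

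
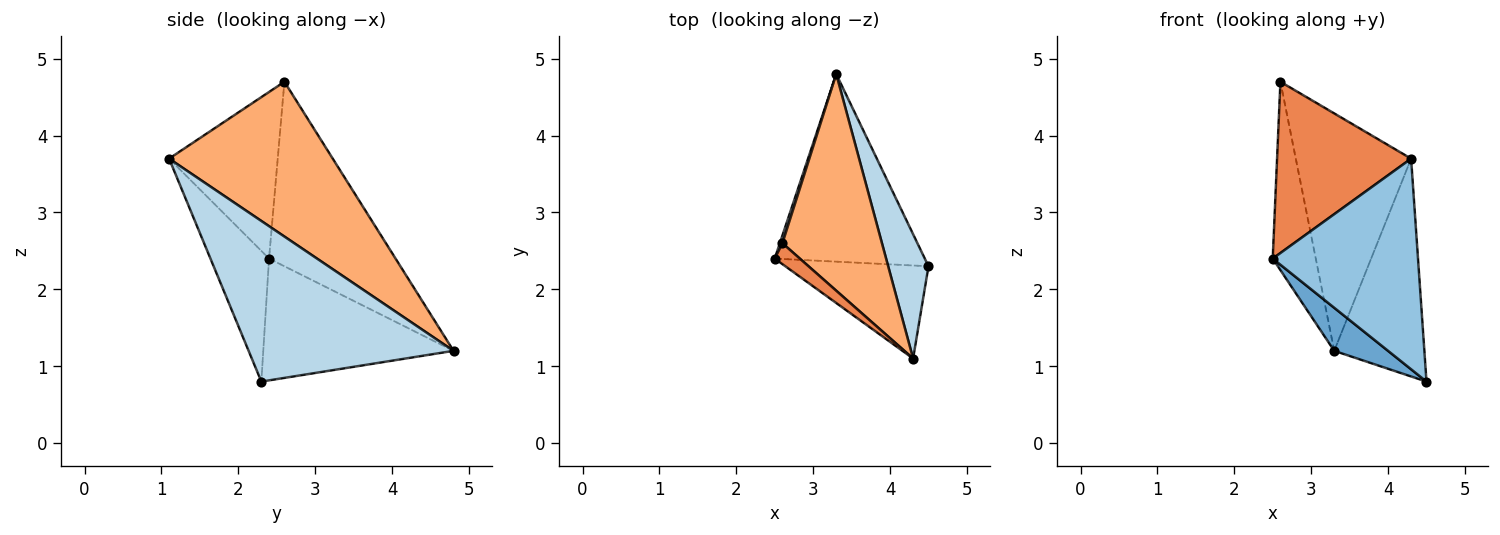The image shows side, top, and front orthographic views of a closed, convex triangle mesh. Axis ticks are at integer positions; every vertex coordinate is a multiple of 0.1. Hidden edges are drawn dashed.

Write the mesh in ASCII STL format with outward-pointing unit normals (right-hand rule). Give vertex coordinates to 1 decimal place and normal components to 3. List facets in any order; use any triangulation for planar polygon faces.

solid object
 facet normal -0.620 -0.175 -0.764
  outer loop
   vertex 3.3 4.8 1.2
   vertex 4.5 2.3 0.8
   vertex 2.5 2.4 2.4
  endloop
 endfacet
 facet normal -0.346 -0.858 -0.379
  outer loop
   vertex 4.3 1.1 3.7
   vertex 2.5 2.4 2.4
   vertex 4.5 2.3 0.8
  endloop
 endfacet
 facet normal 0.892 0.392 0.224
  outer loop
   vertex 4.3 1.1 3.7
   vertex 4.5 2.3 0.8
   vertex 3.3 4.8 1.2
  endloop
 endfacet
 facet normal -0.947 0.322 0.013
  outer loop
   vertex 2.6 2.6 4.7
   vertex 3.3 4.8 1.2
   vertex 2.5 2.4 2.4
  endloop
 endfacet
 facet normal -0.627 -0.773 0.095
  outer loop
   vertex 2.6 2.6 4.7
   vertex 2.5 2.4 2.4
   vertex 4.3 1.1 3.7
  endloop
 endfacet
 facet normal 0.724 0.510 0.465
  outer loop
   vertex 2.6 2.6 4.7
   vertex 4.3 1.1 3.7
   vertex 3.3 4.8 1.2
  endloop
 endfacet
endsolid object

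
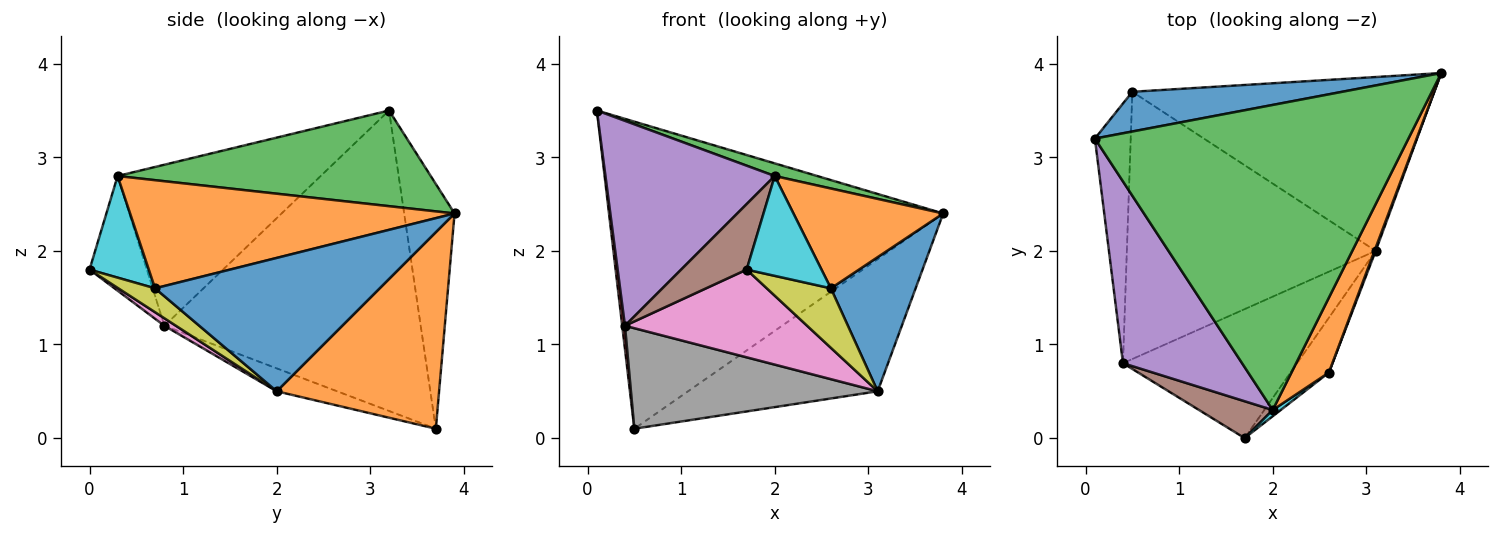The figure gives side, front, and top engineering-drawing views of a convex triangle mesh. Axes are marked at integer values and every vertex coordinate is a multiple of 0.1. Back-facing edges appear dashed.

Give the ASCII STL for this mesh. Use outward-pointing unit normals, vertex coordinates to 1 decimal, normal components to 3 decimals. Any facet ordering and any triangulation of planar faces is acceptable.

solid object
 facet normal -0.148 0.981 0.127
  outer loop
   vertex 0.5 3.7 0.1
   vertex 0.1 3.2 3.5
   vertex 3.8 3.9 2.4
  endloop
 endfacet
 facet normal 0.460 0.537 -0.707
  outer loop
   vertex 3.1 2.0 0.5
   vertex 0.5 3.7 0.1
   vertex 3.8 3.9 2.4
  endloop
 endfacet
 facet normal 0.292 -0.040 0.956
  outer loop
   vertex 2.0 0.3 2.8
   vertex 3.8 3.9 2.4
   vertex 0.1 3.2 3.5
  endloop
 endfacet
 facet normal -0.993 -0.011 -0.118
  outer loop
   vertex 0.4 0.8 1.2
   vertex 0.1 3.2 3.5
   vertex 0.5 3.7 0.1
  endloop
 endfacet
 facet normal -0.668 -0.557 0.494
  outer loop
   vertex 0.4 0.8 1.2
   vertex 2.0 0.3 2.8
   vertex 0.1 3.2 3.5
  endloop
 endfacet
 facet normal -0.606 -0.693 0.390
  outer loop
   vertex 0.4 0.8 1.2
   vertex 1.7 0.0 1.8
   vertex 2.0 0.3 2.8
  endloop
 endfacet
 facet normal 0.036 -0.562 -0.826
  outer loop
   vertex 0.4 0.8 1.2
   vertex 3.1 2.0 0.5
   vertex 1.7 0.0 1.8
  endloop
 endfacet
 facet normal -0.086 -0.351 -0.933
  outer loop
   vertex 0.4 0.8 1.2
   vertex 0.5 3.7 0.1
   vertex 3.1 2.0 0.5
  endloop
 endfacet
 facet normal 0.388 -0.678 -0.624
  outer loop
   vertex 2.6 0.7 1.6
   vertex 1.7 0.0 1.8
   vertex 3.1 2.0 0.5
  endloop
 endfacet
 facet normal 0.620 -0.783 0.049
  outer loop
   vertex 2.6 0.7 1.6
   vertex 2.0 0.3 2.8
   vertex 1.7 0.0 1.8
  endloop
 endfacet
 facet normal 0.936 -0.353 0.008
  outer loop
   vertex 2.6 0.7 1.6
   vertex 3.1 2.0 0.5
   vertex 3.8 3.9 2.4
  endloop
 endfacet
 facet normal 0.866 -0.400 0.300
  outer loop
   vertex 2.6 0.7 1.6
   vertex 3.8 3.9 2.4
   vertex 2.0 0.3 2.8
  endloop
 endfacet
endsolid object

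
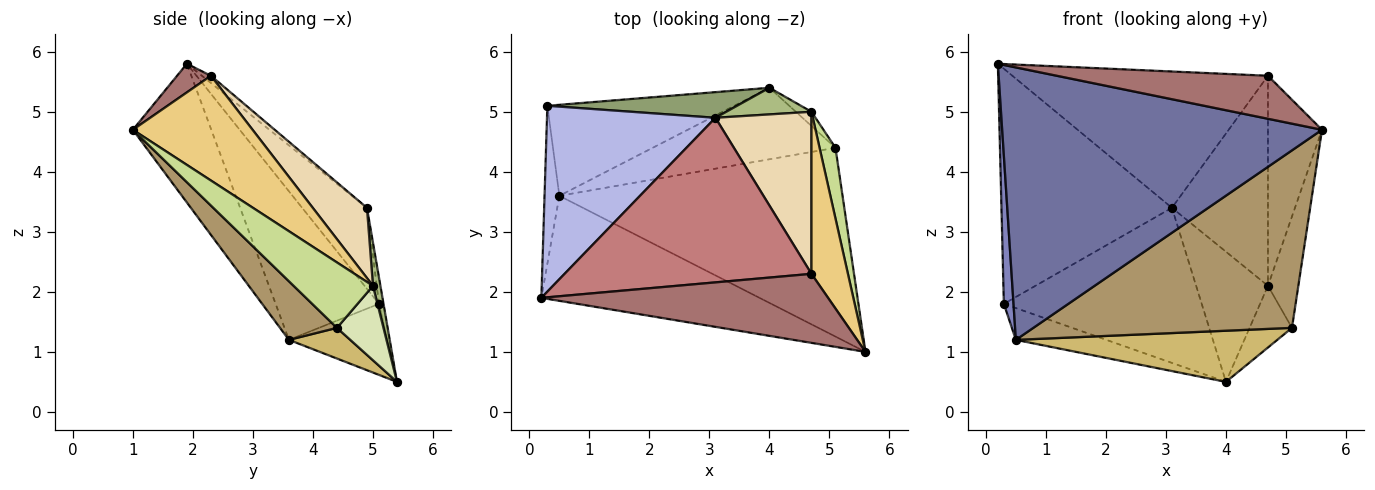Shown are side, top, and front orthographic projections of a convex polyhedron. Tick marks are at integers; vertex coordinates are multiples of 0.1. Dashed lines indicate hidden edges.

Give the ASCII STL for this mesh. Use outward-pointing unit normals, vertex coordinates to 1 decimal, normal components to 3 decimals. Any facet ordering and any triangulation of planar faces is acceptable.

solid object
 facet normal -0.223 -0.910 -0.351
  outer loop
   vertex 0.5 3.6 1.2
   vertex 5.6 1.0 4.7
   vertex 0.2 1.9 5.8
  endloop
 endfacet
 facet normal -0.991 -0.093 -0.099
  outer loop
   vertex 0.3 5.1 1.8
   vertex 0.5 3.6 1.2
   vertex 0.2 1.9 5.8
  endloop
 endfacet
 facet normal -0.337 0.310 -0.889
  outer loop
   vertex 0.3 5.1 1.8
   vertex 4.0 5.4 0.5
   vertex 0.5 3.6 1.2
  endloop
 endfacet
 facet normal -0.286 0.752 0.594
  outer loop
   vertex 3.1 4.9 3.4
   vertex 0.3 5.1 1.8
   vertex 0.2 1.9 5.8
  endloop
 endfacet
 facet normal -0.023 0.986 0.163
  outer loop
   vertex 3.1 4.9 3.4
   vertex 4.0 5.4 0.5
   vertex 0.3 5.1 1.8
  endloop
 endfacet
 facet normal 0.101 0.975 0.199
  outer loop
   vertex 4.7 5.0 2.1
   vertex 4.0 5.4 0.5
   vertex 3.1 4.9 3.4
  endloop
 endfacet
 facet normal 0.911 0.349 0.221
  outer loop
   vertex 5.1 4.4 1.4
   vertex 4.7 5.0 2.1
   vertex 5.6 1.0 4.7
  endloop
 endfacet
 facet normal 0.730 0.666 -0.153
  outer loop
   vertex 5.1 4.4 1.4
   vertex 4.0 5.4 0.5
   vertex 4.7 5.0 2.1
  endloop
 endfacet
 facet normal 0.149 -0.677 -0.720
  outer loop
   vertex 5.1 4.4 1.4
   vertex 5.6 1.0 4.7
   vertex 0.5 3.6 1.2
  endloop
 endfacet
 facet normal 0.135 -0.576 -0.806
  outer loop
   vertex 5.1 4.4 1.4
   vertex 0.5 3.6 1.2
   vertex 4.0 5.4 0.5
  endloop
 endfacet
 facet normal 0.869 0.392 0.302
  outer loop
   vertex 4.7 2.3 5.6
   vertex 5.6 1.0 4.7
   vertex 4.7 5.0 2.1
  endloop
 endfacet
 facet normal 0.408 0.723 0.558
  outer loop
   vertex 4.7 2.3 5.6
   vertex 4.7 5.0 2.1
   vertex 3.1 4.9 3.4
  endloop
 endfacet
 facet normal 0.084 -0.527 0.846
  outer loop
   vertex 4.7 2.3 5.6
   vertex 0.2 1.9 5.8
   vertex 5.6 1.0 4.7
  endloop
 endfacet
 facet normal -0.022 0.638 0.770
  outer loop
   vertex 4.7 2.3 5.6
   vertex 3.1 4.9 3.4
   vertex 0.2 1.9 5.8
  endloop
 endfacet
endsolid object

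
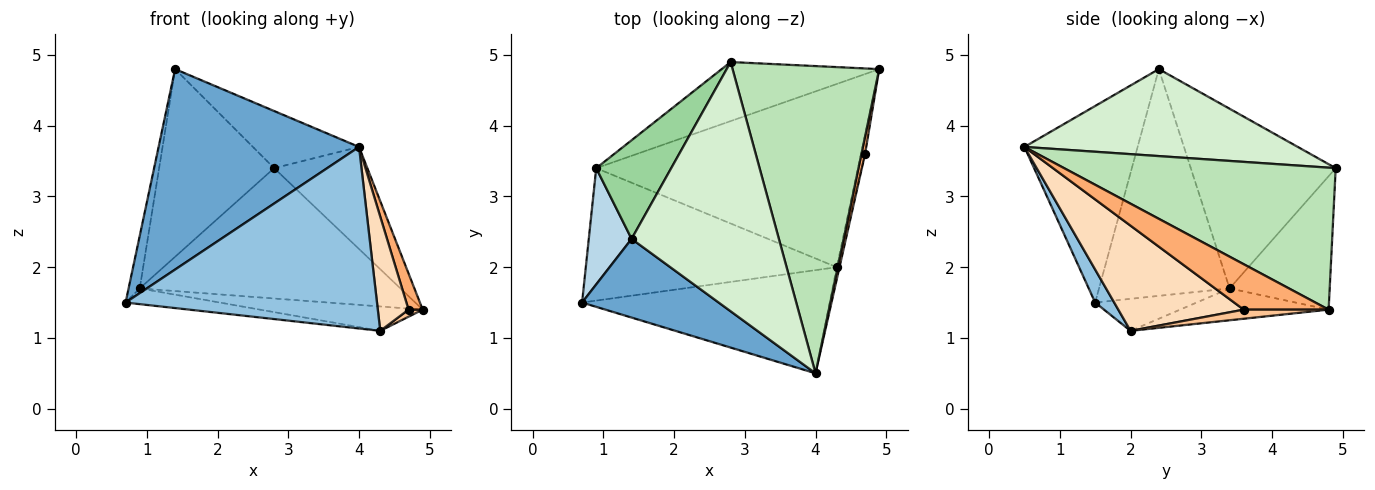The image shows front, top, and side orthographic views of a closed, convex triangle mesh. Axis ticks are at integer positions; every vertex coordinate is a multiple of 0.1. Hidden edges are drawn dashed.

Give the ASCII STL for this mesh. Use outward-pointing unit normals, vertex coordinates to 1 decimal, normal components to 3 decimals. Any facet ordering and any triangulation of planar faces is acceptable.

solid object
 facet normal -0.465 -0.824 0.323
  outer loop
   vertex 1.4 2.4 4.8
   vertex 0.7 1.5 1.5
   vertex 4.0 0.5 3.7
  endloop
 endfacet
 facet normal 0.066 -0.868 -0.493
  outer loop
   vertex 4.3 2.0 1.1
   vertex 4.0 0.5 3.7
   vertex 0.7 1.5 1.5
  endloop
 endfacet
 facet normal -0.979 0.084 0.185
  outer loop
   vertex 0.9 3.4 1.7
   vertex 0.7 1.5 1.5
   vertex 1.4 2.4 4.8
  endloop
 endfacet
 facet normal -0.126 0.117 -0.985
  outer loop
   vertex 0.9 3.4 1.7
   vertex 4.3 2.0 1.1
   vertex 0.7 1.5 1.5
  endloop
 endfacet
 facet normal -0.120 0.131 -0.984
  outer loop
   vertex 0.9 3.4 1.7
   vertex 4.9 4.8 1.4
   vertex 4.3 2.0 1.1
  endloop
 endfacet
 facet normal 0.983 -0.164 0.078
  outer loop
   vertex 4.7 3.6 1.4
   vertex 4.9 4.8 1.4
   vertex 4.0 0.5 3.7
  endloop
 endfacet
 facet normal 0.903 -0.151 -0.402
  outer loop
   vertex 4.7 3.6 1.4
   vertex 4.3 2.0 1.1
   vertex 4.9 4.8 1.4
  endloop
 endfacet
 facet normal 0.971 -0.238 -0.025
  outer loop
   vertex 4.7 3.6 1.4
   vertex 4.0 0.5 3.7
   vertex 4.3 2.0 1.1
  endloop
 endfacet
 facet normal -0.330 0.860 -0.390
  outer loop
   vertex 2.8 4.9 3.4
   vertex 4.9 4.8 1.4
   vertex 0.9 3.4 1.7
  endloop
 endfacet
 facet normal -0.745 0.591 0.311
  outer loop
   vertex 2.8 4.9 3.4
   vertex 0.9 3.4 1.7
   vertex 1.4 2.4 4.8
  endloop
 endfacet
 facet normal 0.677 0.232 0.699
  outer loop
   vertex 2.8 4.9 3.4
   vertex 4.0 0.5 3.7
   vertex 4.9 4.8 1.4
  endloop
 endfacet
 facet normal 0.499 0.194 0.845
  outer loop
   vertex 2.8 4.9 3.4
   vertex 1.4 2.4 4.8
   vertex 4.0 0.5 3.7
  endloop
 endfacet
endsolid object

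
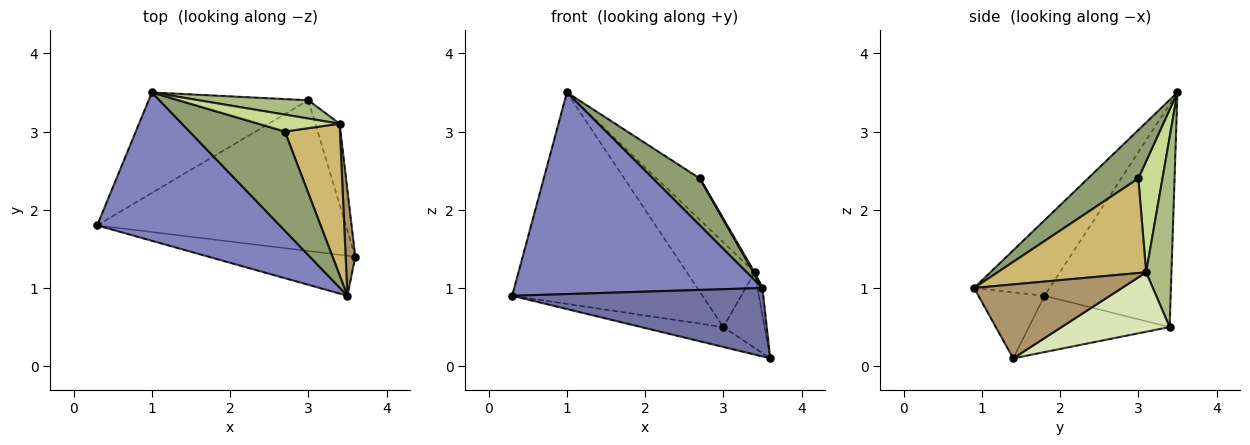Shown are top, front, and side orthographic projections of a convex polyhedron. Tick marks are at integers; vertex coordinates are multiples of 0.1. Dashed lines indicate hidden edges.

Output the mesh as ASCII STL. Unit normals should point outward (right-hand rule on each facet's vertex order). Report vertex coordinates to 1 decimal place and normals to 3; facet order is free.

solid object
 facet normal -0.221 -0.842 -0.492
  outer loop
   vertex 3.5 0.9 1.0
   vertex 0.3 1.8 0.9
   vertex 3.6 1.4 0.1
  endloop
 endfacet
 facet normal -0.238 -0.782 0.576
  outer loop
   vertex 3.5 0.9 1.0
   vertex 1.0 3.5 3.5
   vertex 0.3 1.8 0.9
  endloop
 endfacet
 facet normal -0.219 0.128 -0.967
  outer loop
   vertex 3.0 3.4 0.5
   vertex 3.6 1.4 0.1
   vertex 0.3 1.8 0.9
  endloop
 endfacet
 facet normal -0.514 0.775 -0.368
  outer loop
   vertex 3.0 3.4 0.5
   vertex 0.3 1.8 0.9
   vertex 1.0 3.5 3.5
  endloop
 endfacet
 facet normal 0.417 -0.389 0.821
  outer loop
   vertex 2.7 3.0 2.4
   vertex 1.0 3.5 3.5
   vertex 3.5 0.9 1.0
  endloop
 endfacet
 facet normal 0.343 0.918 0.198
  outer loop
   vertex 3.4 3.1 1.2
   vertex 3.0 3.4 0.5
   vertex 1.0 3.5 3.5
  endloop
 endfacet
 facet normal 0.460 0.822 0.337
  outer loop
   vertex 3.4 3.1 1.2
   vertex 1.0 3.5 3.5
   vertex 2.7 3.0 2.4
  endloop
 endfacet
 facet normal 0.873 0.333 -0.356
  outer loop
   vertex 3.4 3.1 1.2
   vertex 3.6 1.4 0.1
   vertex 3.0 3.4 0.5
  endloop
 endfacet
 facet normal 0.991 0.033 0.129
  outer loop
   vertex 3.4 3.1 1.2
   vertex 3.5 0.9 1.0
   vertex 3.6 1.4 0.1
  endloop
 endfacet
 facet normal 0.864 -0.006 0.503
  outer loop
   vertex 3.4 3.1 1.2
   vertex 2.7 3.0 2.4
   vertex 3.5 0.9 1.0
  endloop
 endfacet
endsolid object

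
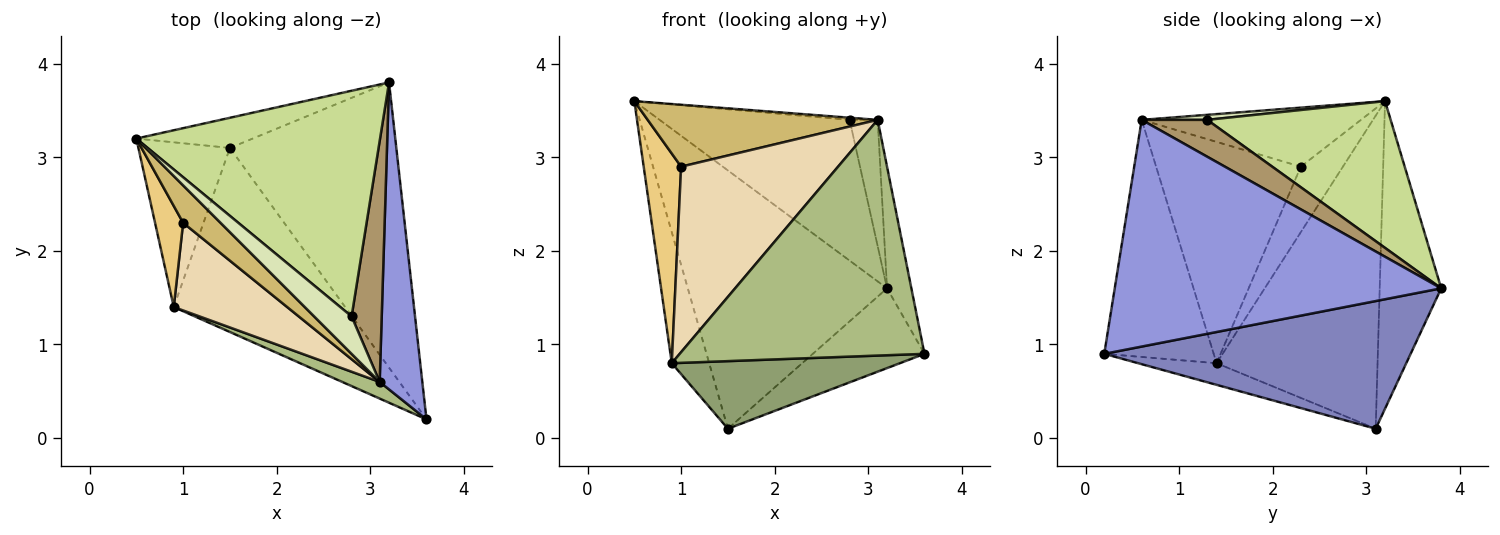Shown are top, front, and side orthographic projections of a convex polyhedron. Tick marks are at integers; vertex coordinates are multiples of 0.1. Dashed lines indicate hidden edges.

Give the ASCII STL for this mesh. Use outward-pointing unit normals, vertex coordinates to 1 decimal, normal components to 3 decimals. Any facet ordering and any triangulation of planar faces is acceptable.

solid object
 facet normal -0.293 0.950 -0.111
  outer loop
   vertex 1.5 3.1 0.1
   vertex 0.5 3.2 3.6
   vertex 3.2 3.8 1.6
  endloop
 endfacet
 facet normal 0.594 0.217 -0.775
  outer loop
   vertex 1.5 3.1 0.1
   vertex 3.2 3.8 1.6
   vertex 3.6 0.2 0.9
  endloop
 endfacet
 facet normal 0.980 0.073 0.184
  outer loop
   vertex 3.1 0.6 3.4
   vertex 3.6 0.2 0.9
   vertex 3.2 3.8 1.6
  endloop
 endfacet
 facet normal -0.937 0.218 -0.274
  outer loop
   vertex 0.9 1.4 0.8
   vertex 0.5 3.2 3.6
   vertex 1.5 3.1 0.1
  endloop
 endfacet
 facet normal -0.118 -0.342 -0.932
  outer loop
   vertex 0.9 1.4 0.8
   vertex 1.5 3.1 0.1
   vertex 3.6 0.2 0.9
  endloop
 endfacet
 facet normal -0.407 -0.911 0.064
  outer loop
   vertex 0.9 1.4 0.8
   vertex 3.6 0.2 0.9
   vertex 3.1 0.6 3.4
  endloop
 endfacet
 facet normal 0.455 0.471 0.756
  outer loop
   vertex 2.8 1.3 3.4
   vertex 3.2 3.8 1.6
   vertex 0.5 3.2 3.6
  endloop
 endfacet
 facet normal 0.133 0.057 0.989
  outer loop
   vertex 2.8 1.3 3.4
   vertex 0.5 3.2 3.6
   vertex 3.1 0.6 3.4
  endloop
 endfacet
 facet normal 0.735 0.315 0.601
  outer loop
   vertex 2.8 1.3 3.4
   vertex 3.1 0.6 3.4
   vertex 3.2 3.8 1.6
  endloop
 endfacet
 facet normal -0.632 -0.663 0.401
  outer loop
   vertex 1.0 2.3 2.9
   vertex 3.1 0.6 3.4
   vertex 0.5 3.2 3.6
  endloop
 endfacet
 facet normal -0.712 -0.633 0.305
  outer loop
   vertex 1.0 2.3 2.9
   vertex 0.5 3.2 3.6
   vertex 0.9 1.4 0.8
  endloop
 endfacet
 facet normal -0.640 -0.694 0.328
  outer loop
   vertex 1.0 2.3 2.9
   vertex 0.9 1.4 0.8
   vertex 3.1 0.6 3.4
  endloop
 endfacet
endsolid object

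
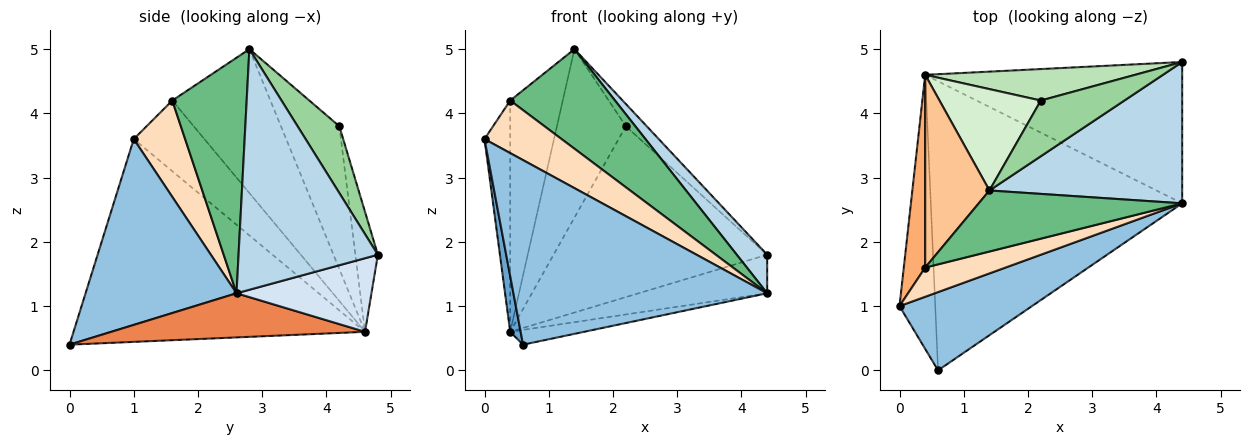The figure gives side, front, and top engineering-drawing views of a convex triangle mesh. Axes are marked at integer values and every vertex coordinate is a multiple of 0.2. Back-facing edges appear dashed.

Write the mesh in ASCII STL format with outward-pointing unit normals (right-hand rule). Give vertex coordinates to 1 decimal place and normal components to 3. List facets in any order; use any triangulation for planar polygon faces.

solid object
 facet normal -0.984 -0.035 -0.174
  outer loop
   vertex 0.4 4.6 0.6
   vertex 0.6 0.0 0.4
   vertex 0.0 1.0 3.6
  endloop
 endfacet
 facet normal 0.480 -0.807 0.342
  outer loop
   vertex 4.4 2.6 1.2
   vertex 0.0 1.0 3.6
   vertex 0.6 0.0 0.4
  endloop
 endfacet
 facet normal 0.769 -0.168 0.616
  outer loop
   vertex 4.4 2.6 1.2
   vertex 4.4 4.8 1.8
   vertex 1.4 2.8 5.0
  endloop
 endfacet
 facet normal 0.266 0.254 -0.930
  outer loop
   vertex 4.4 2.6 1.2
   vertex 0.4 4.6 0.6
   vertex 4.4 4.8 1.8
  endloop
 endfacet
 facet normal 0.173 0.050 -0.984
  outer loop
   vertex 4.4 2.6 1.2
   vertex 0.6 0.0 0.4
   vertex 0.4 4.6 0.6
  endloop
 endfacet
 facet normal -0.904 0.329 0.274
  outer loop
   vertex 0.4 1.6 4.2
   vertex 0.4 4.6 0.6
   vertex 0.0 1.0 3.6
  endloop
 endfacet
 facet normal -0.820 0.439 0.366
  outer loop
   vertex 0.4 1.6 4.2
   vertex 1.4 2.8 5.0
   vertex 0.4 4.6 0.6
  endloop
 endfacet
 facet normal 0.504 -0.755 0.420
  outer loop
   vertex 0.4 1.6 4.2
   vertex 0.0 1.0 3.6
   vertex 4.4 2.6 1.2
  endloop
 endfacet
 facet normal 0.518 -0.729 0.447
  outer loop
   vertex 0.4 1.6 4.2
   vertex 4.4 2.6 1.2
   vertex 1.4 2.8 5.0
  endloop
 endfacet
 facet normal 0.596 0.298 0.745
  outer loop
   vertex 2.2 4.2 3.8
   vertex 1.4 2.8 5.0
   vertex 4.4 4.8 1.8
  endloop
 endfacet
 facet normal -0.103 0.978 0.180
  outer loop
   vertex 2.2 4.2 3.8
   vertex 4.4 4.8 1.8
   vertex 0.4 4.6 0.6
  endloop
 endfacet
 facet normal -0.588 0.693 0.417
  outer loop
   vertex 2.2 4.2 3.8
   vertex 0.4 4.6 0.6
   vertex 1.4 2.8 5.0
  endloop
 endfacet
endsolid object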